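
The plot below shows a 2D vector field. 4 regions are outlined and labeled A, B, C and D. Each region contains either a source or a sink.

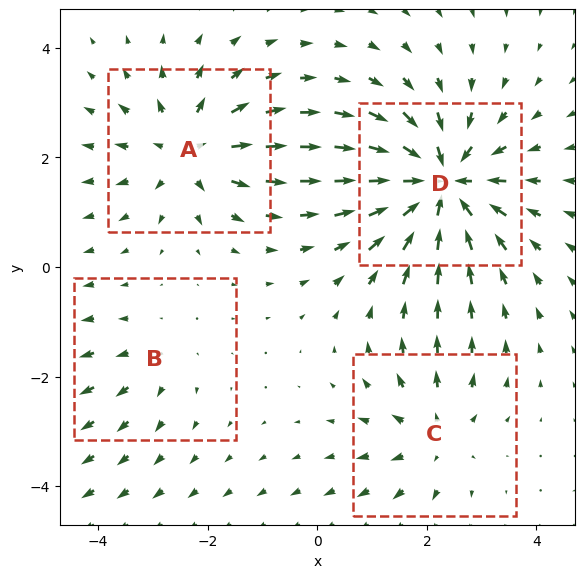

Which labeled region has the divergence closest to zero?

B

Divergence at each region's feature centre — A: about +5, B: about +2, C: about +4, D: about -8. Region B is closest to zero.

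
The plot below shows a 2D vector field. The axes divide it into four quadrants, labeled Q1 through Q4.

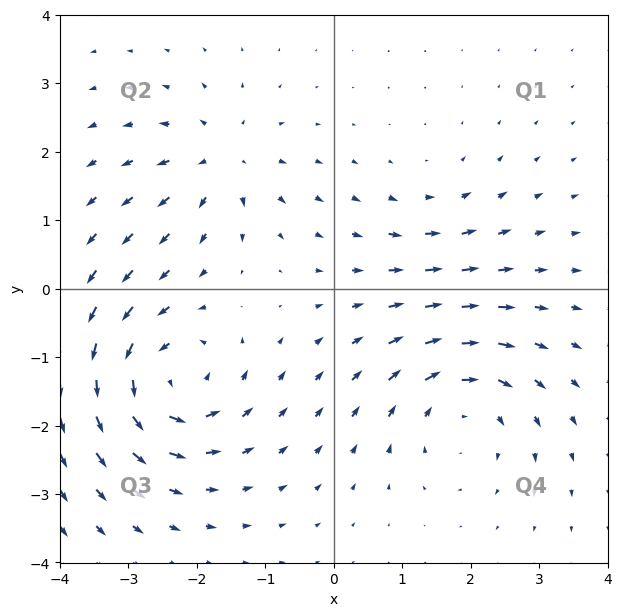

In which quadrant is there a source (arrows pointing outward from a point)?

Q2

The source sits at approximately (-1.6, 1.9), which lies in quadrant Q2. The divergence there is about +5, positive as expected for a source.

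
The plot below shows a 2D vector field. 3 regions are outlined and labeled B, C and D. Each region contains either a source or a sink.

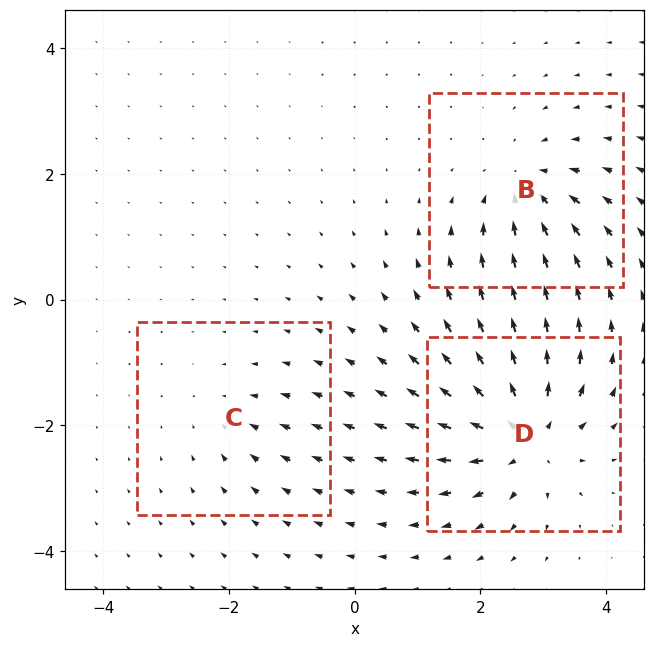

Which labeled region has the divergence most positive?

D

Divergence at each region's feature centre — B: about -4, C: about -2, D: about +6. Region D is most positive.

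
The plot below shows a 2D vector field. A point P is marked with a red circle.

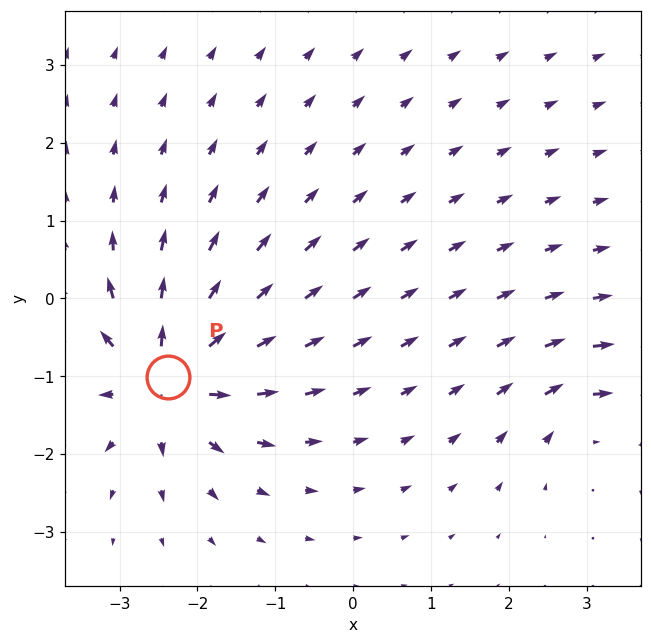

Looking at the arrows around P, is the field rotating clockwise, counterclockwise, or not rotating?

Near P at (-2.4, -1.0) the arrows show no circulation. The curl there is ≈0.

not rotating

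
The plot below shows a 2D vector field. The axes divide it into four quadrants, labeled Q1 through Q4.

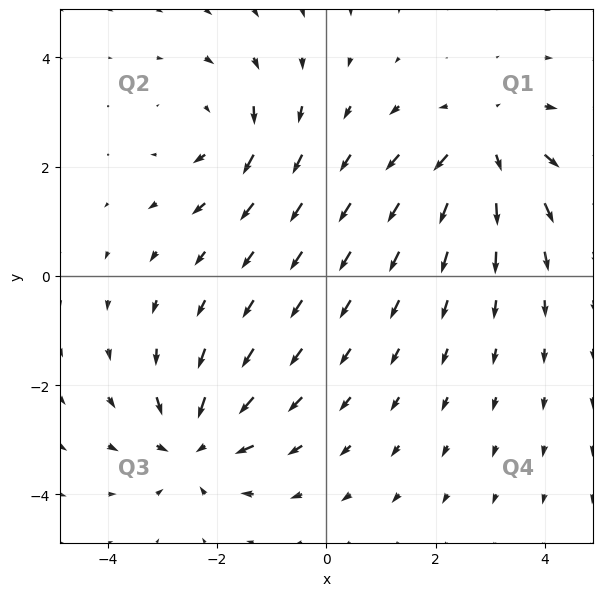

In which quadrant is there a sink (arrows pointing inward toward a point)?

The sink sits at approximately (-2.4, -3.1), which lies in quadrant Q3. The divergence there is about -4, negative as expected for a sink.

Q3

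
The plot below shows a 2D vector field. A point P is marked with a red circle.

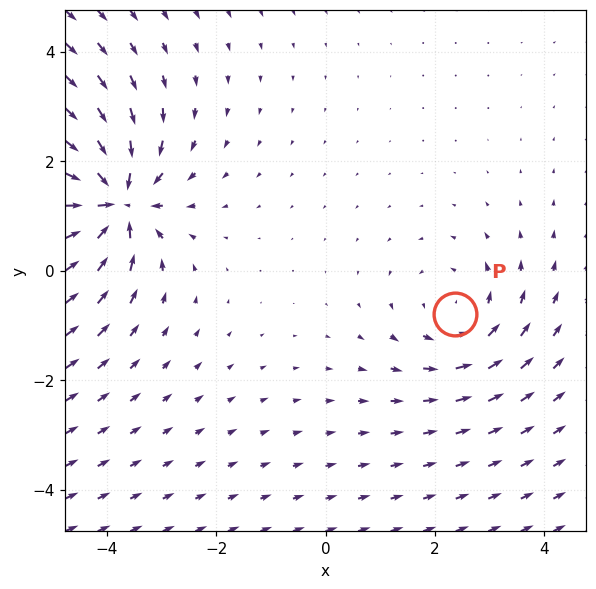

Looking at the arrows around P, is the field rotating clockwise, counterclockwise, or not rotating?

Near P at (2.4, -0.8) the arrows circulate counterclockwise. The curl (z-component) there is about +2; positive curl means counterclockwise rotation.

counterclockwise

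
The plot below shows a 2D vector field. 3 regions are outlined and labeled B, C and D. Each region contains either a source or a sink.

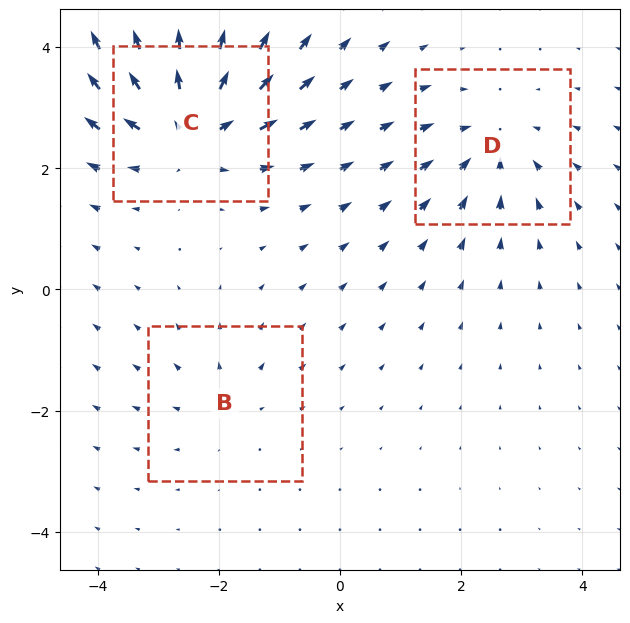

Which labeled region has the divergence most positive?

C

Divergence at each region's feature centre — B: about +2, C: about +5, D: about -3. Region C is most positive.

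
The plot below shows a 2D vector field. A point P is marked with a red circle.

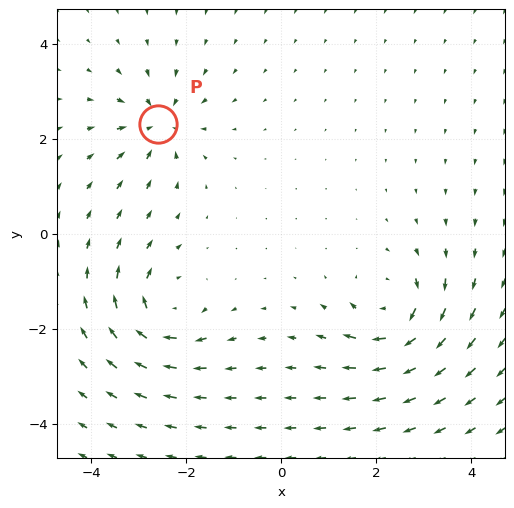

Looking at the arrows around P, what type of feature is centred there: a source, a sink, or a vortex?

At P (-2.6, 2.3) the arrows converge inward. Divergence about -5, curl ≈0 — negative divergence with near-zero curl is a sink.

sink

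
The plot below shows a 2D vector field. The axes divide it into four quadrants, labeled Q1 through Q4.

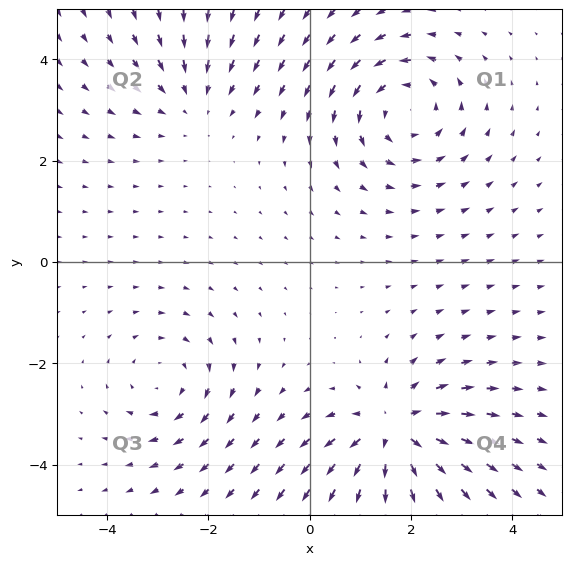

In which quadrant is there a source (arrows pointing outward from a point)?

Q4

The source sits at approximately (1.7, -3.4), which lies in quadrant Q4. The divergence there is about +5, positive as expected for a source.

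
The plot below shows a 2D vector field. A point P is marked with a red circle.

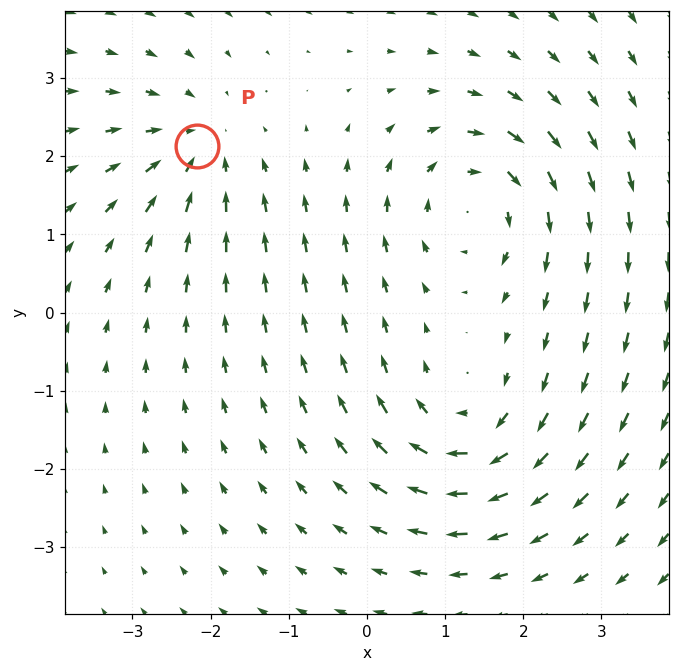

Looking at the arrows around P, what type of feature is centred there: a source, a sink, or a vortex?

At P (-2.2, 2.1) the arrows converge inward. Divergence about -4, curl ≈0 — negative divergence with near-zero curl is a sink.

sink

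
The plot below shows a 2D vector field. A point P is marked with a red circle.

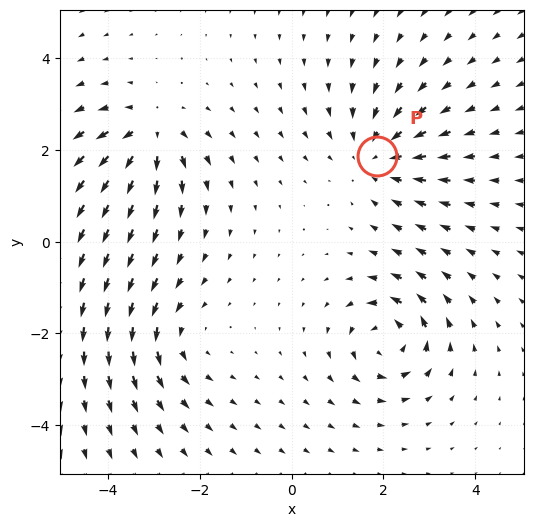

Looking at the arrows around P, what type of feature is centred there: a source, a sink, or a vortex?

At P (1.8, 1.9) the arrows converge inward. Divergence about -4, curl ≈0 — negative divergence with near-zero curl is a sink.

sink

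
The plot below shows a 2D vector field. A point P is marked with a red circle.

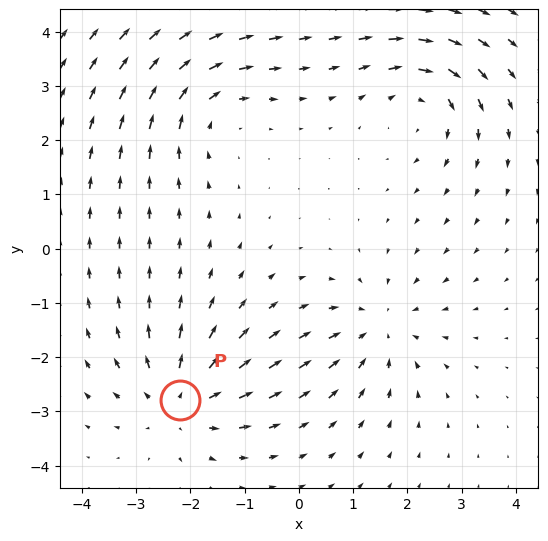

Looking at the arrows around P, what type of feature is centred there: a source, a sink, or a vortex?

At P (-2.2, -2.8) the arrows spread outward. Divergence about +5, curl ≈0 — positive divergence with near-zero curl is a source.

source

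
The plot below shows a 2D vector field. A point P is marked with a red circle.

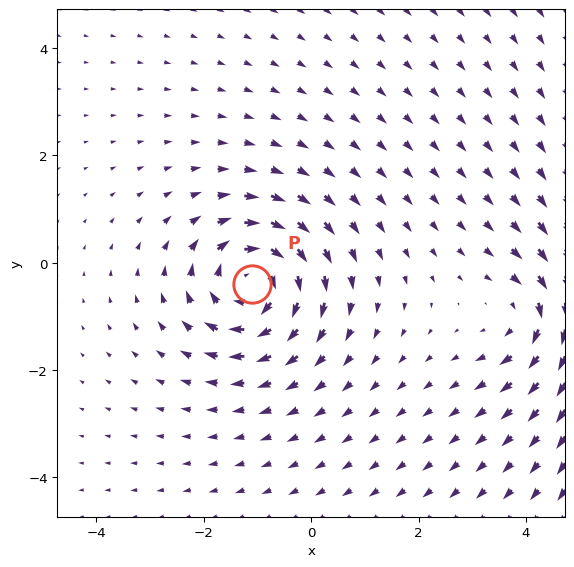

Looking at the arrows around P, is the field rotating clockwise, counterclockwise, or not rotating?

Near P at (-1.1, -0.4) the arrows circulate clockwise. The curl (z-component) there is about -5; negative curl means clockwise rotation.

clockwise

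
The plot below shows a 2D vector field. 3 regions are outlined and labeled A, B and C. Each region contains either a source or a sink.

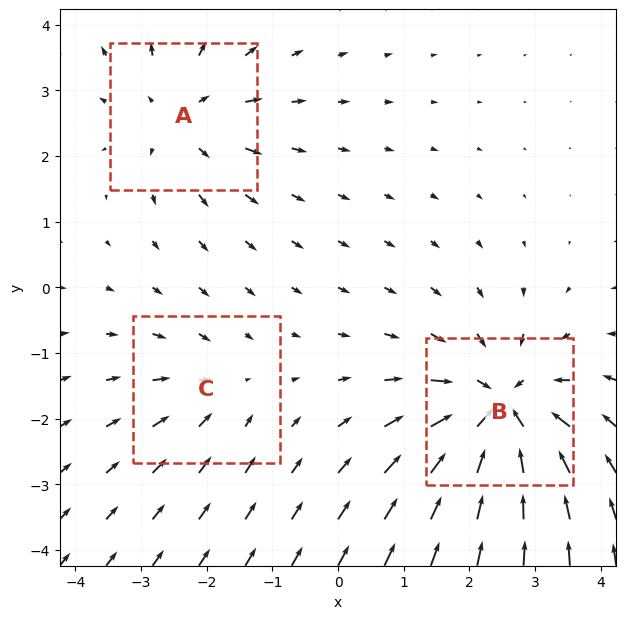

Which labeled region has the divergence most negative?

Divergence at each region's feature centre — A: about +3, B: about -6, C: about -2. Region B is most negative.

B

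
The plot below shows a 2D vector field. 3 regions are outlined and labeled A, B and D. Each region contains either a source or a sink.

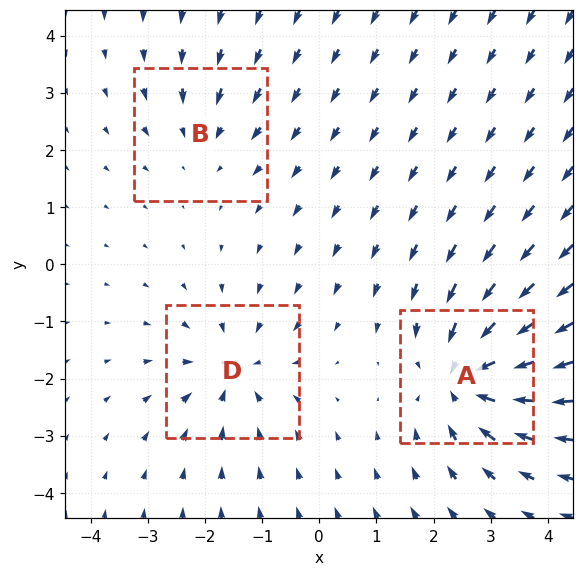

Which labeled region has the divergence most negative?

Divergence at each region's feature centre — A: about -5, B: about -2, D: about -4. Region A is most negative.

A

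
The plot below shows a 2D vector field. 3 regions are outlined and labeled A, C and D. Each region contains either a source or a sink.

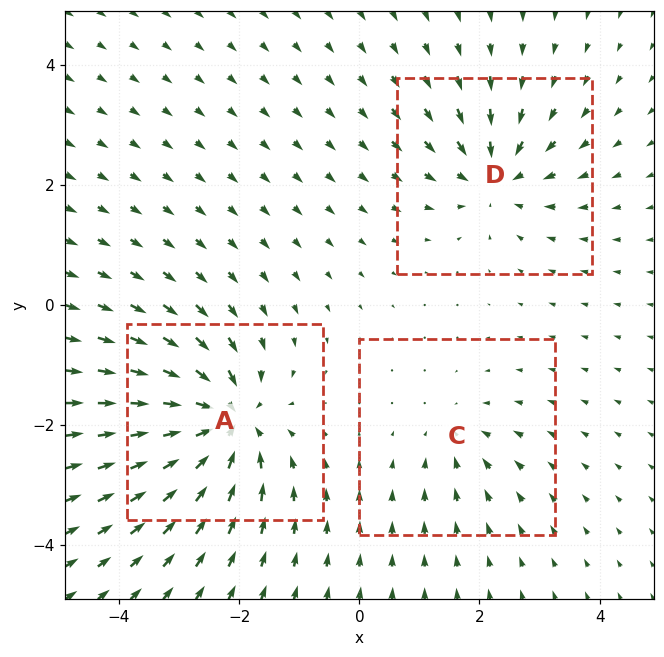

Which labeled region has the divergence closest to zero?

Divergence at each region's feature centre — A: about -6, C: about -2, D: about -4. Region C is closest to zero.

C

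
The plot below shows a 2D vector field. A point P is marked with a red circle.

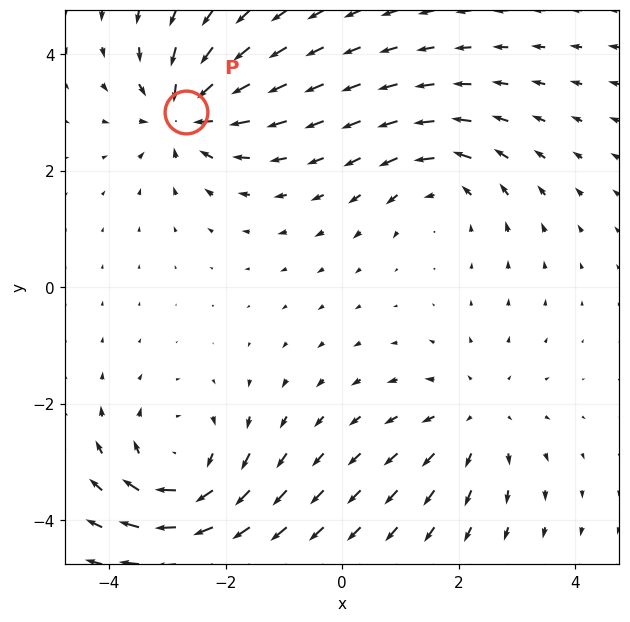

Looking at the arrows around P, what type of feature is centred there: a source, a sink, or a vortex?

sink

At P (-2.7, 3.0) the arrows converge inward. Divergence about -6, curl ≈0 — negative divergence with near-zero curl is a sink.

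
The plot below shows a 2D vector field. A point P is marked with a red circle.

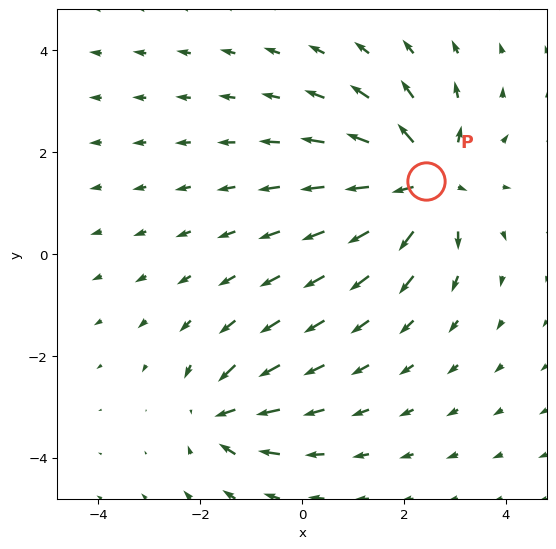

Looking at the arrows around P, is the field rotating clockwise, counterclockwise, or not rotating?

Near P at (2.4, 1.4) the arrows show no circulation. The curl there is ≈0.

not rotating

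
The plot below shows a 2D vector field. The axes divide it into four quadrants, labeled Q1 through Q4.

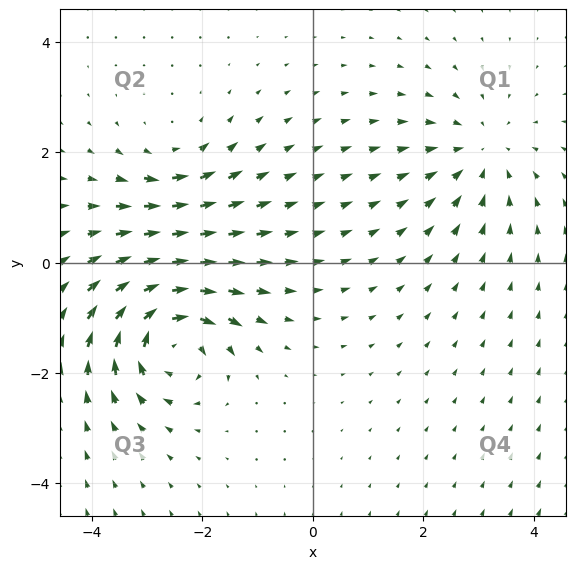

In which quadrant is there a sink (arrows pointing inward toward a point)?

The sink sits at approximately (3.0, 2.0), which lies in quadrant Q1. The divergence there is about -3, negative as expected for a sink.

Q1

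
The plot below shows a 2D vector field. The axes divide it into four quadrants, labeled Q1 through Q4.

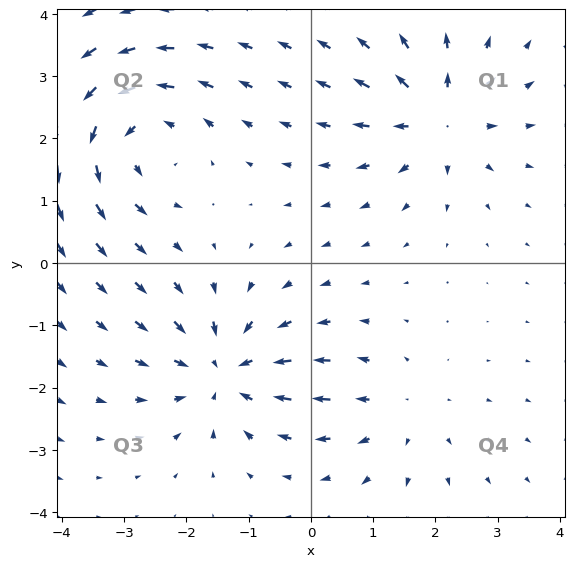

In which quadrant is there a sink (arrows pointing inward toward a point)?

Q3

The sink sits at approximately (-1.4, -1.7), which lies in quadrant Q3. The divergence there is about -5, negative as expected for a sink.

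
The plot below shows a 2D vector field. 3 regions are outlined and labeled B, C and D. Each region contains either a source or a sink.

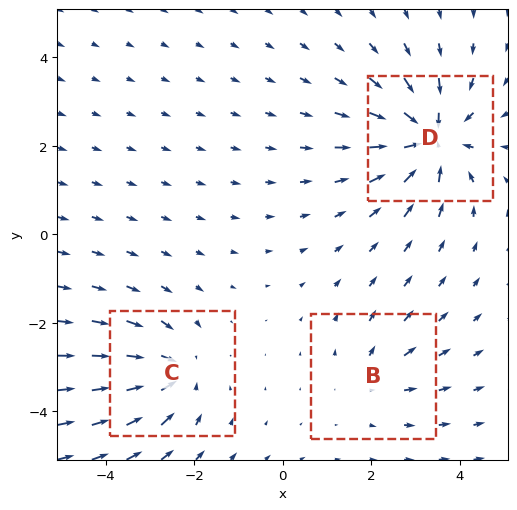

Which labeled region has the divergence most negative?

D

Divergence at each region's feature centre — B: about +2, C: about -4, D: about -5. Region D is most negative.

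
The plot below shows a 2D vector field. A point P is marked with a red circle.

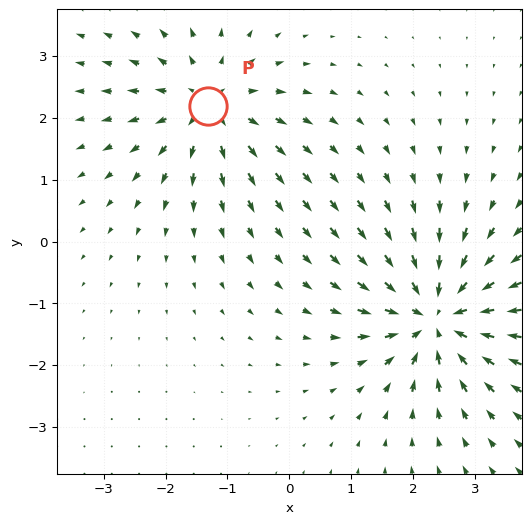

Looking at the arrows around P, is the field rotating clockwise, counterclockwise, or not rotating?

not rotating

Near P at (-1.3, 2.2) the arrows show no circulation. The curl there is ≈0.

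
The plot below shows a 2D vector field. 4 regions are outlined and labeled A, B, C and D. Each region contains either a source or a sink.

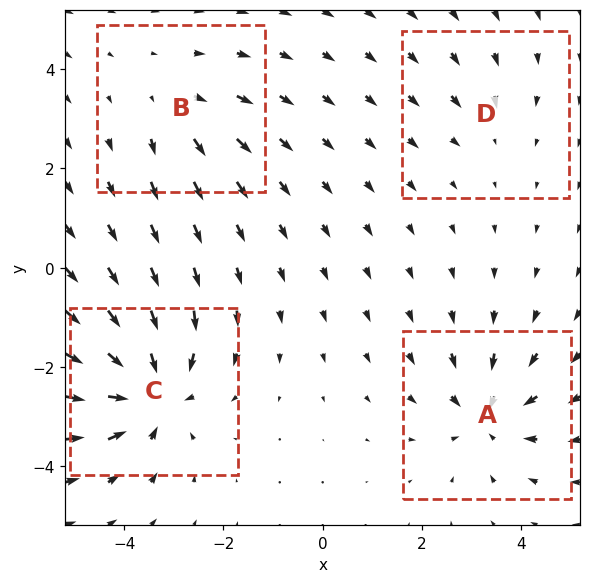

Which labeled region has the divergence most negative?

Divergence at each region's feature centre — A: about -5, B: about +3, C: about -7, D: about -2. Region C is most negative.

C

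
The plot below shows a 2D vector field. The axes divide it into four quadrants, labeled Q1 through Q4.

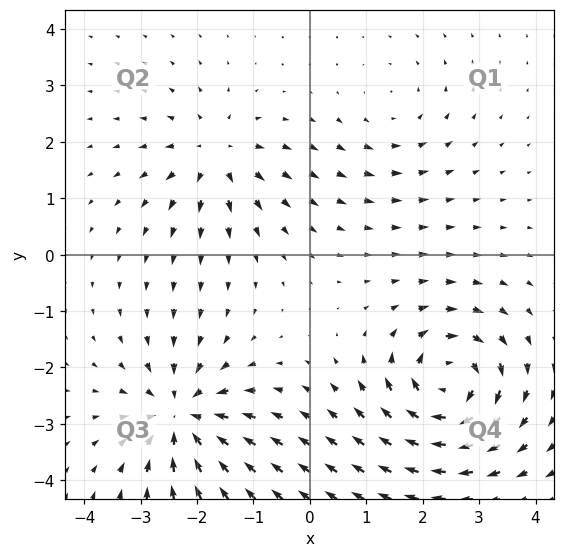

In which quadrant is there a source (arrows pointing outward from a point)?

Q2

The source sits at approximately (-1.7, 1.8), which lies in quadrant Q2. The divergence there is about +4, positive as expected for a source.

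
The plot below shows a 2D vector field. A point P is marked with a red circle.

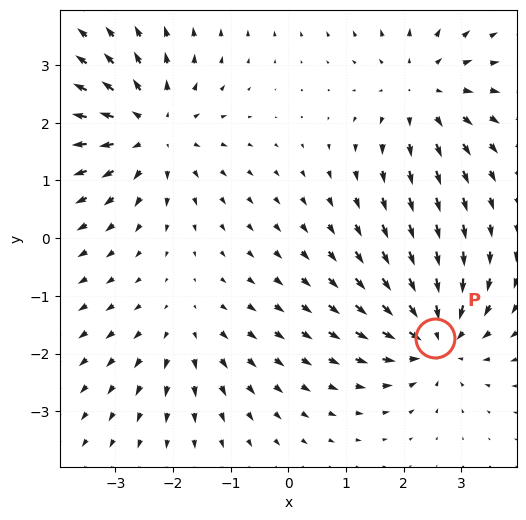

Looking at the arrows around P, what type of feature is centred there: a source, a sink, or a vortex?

sink

At P (2.5, -1.7) the arrows converge inward. Divergence about -5, curl ≈0 — negative divergence with near-zero curl is a sink.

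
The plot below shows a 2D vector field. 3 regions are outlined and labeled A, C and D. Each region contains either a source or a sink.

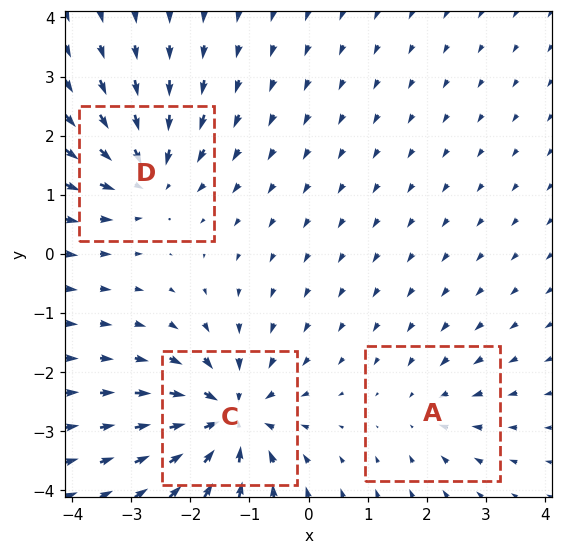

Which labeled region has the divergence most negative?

C

Divergence at each region's feature centre — A: about -2, C: about -6, D: about -4. Region C is most negative.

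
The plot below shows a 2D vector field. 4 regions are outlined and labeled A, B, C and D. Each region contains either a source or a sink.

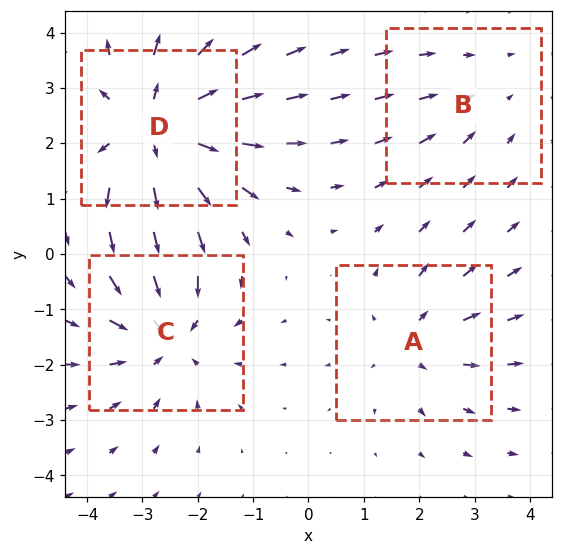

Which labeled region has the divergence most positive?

Divergence at each region's feature centre — A: about +3, B: about -2, C: about -5, D: about +6. Region D is most positive.

D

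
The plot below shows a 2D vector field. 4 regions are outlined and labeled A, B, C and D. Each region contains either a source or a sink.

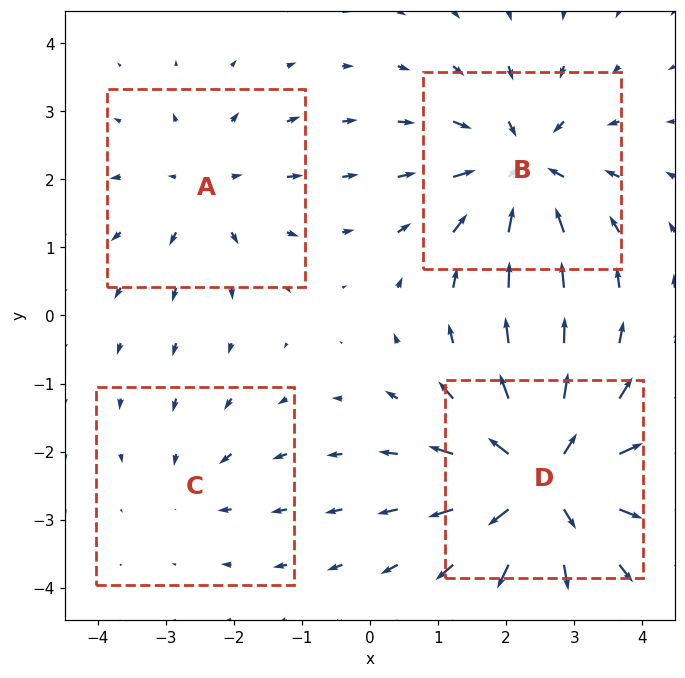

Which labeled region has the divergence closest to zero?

C

Divergence at each region's feature centre — A: about +3, B: about -5, C: about -2, D: about +7. Region C is closest to zero.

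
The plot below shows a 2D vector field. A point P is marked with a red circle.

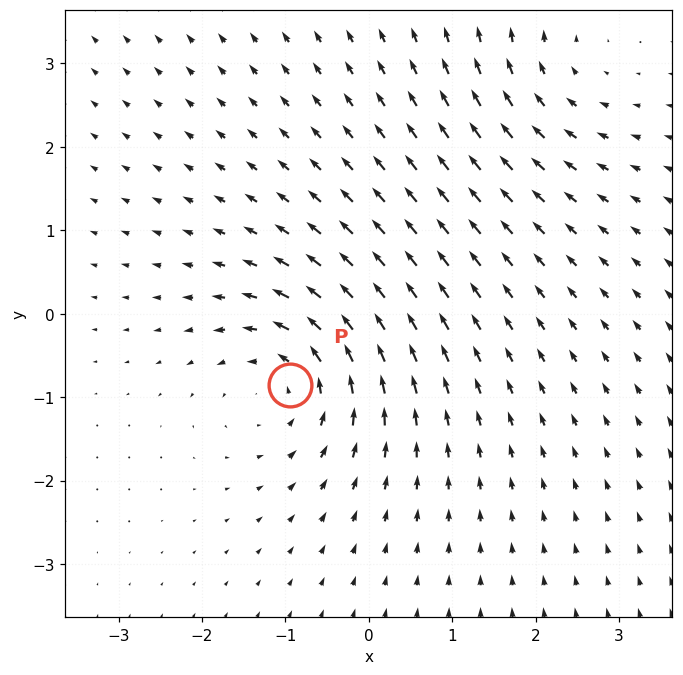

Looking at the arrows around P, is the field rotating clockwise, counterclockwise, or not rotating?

Near P at (-0.9, -0.9) the arrows circulate counterclockwise. The curl (z-component) there is about +6; positive curl means counterclockwise rotation.

counterclockwise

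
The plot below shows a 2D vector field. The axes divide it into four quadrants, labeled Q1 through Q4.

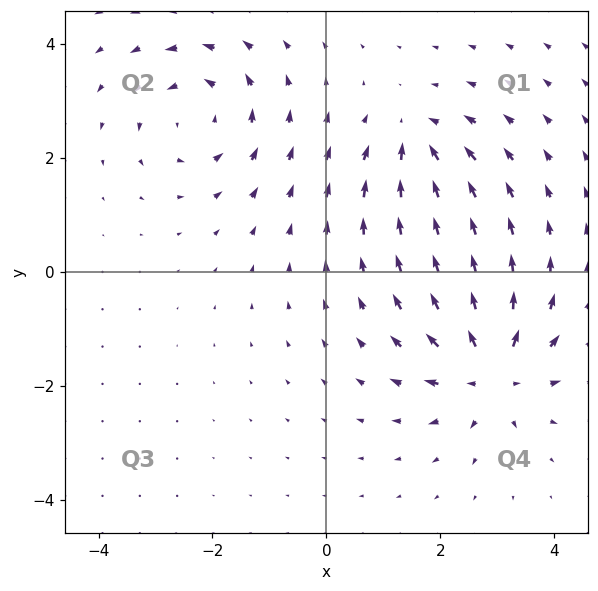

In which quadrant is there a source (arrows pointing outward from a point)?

Q4

The source sits at approximately (2.9, -1.8), which lies in quadrant Q4. The divergence there is about +6, positive as expected for a source.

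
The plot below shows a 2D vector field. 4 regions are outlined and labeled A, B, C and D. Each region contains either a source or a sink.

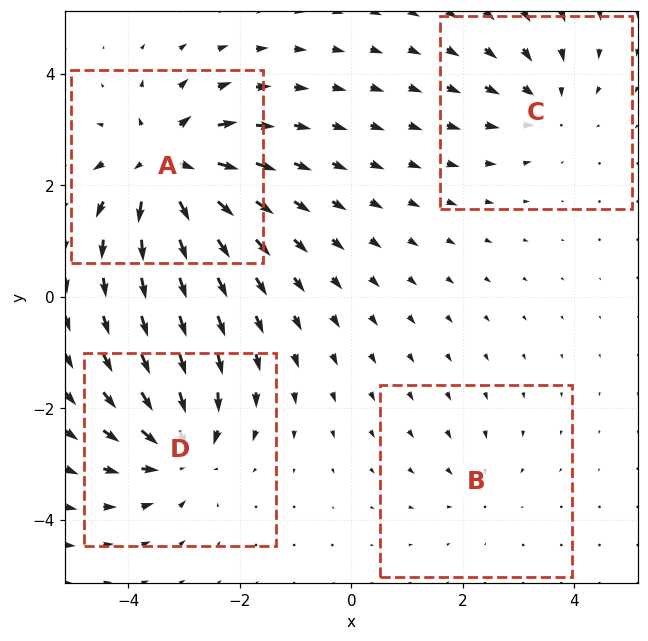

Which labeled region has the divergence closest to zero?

B

Divergence at each region's feature centre — A: about +8, B: about -2, C: about -4, D: about -6. Region B is closest to zero.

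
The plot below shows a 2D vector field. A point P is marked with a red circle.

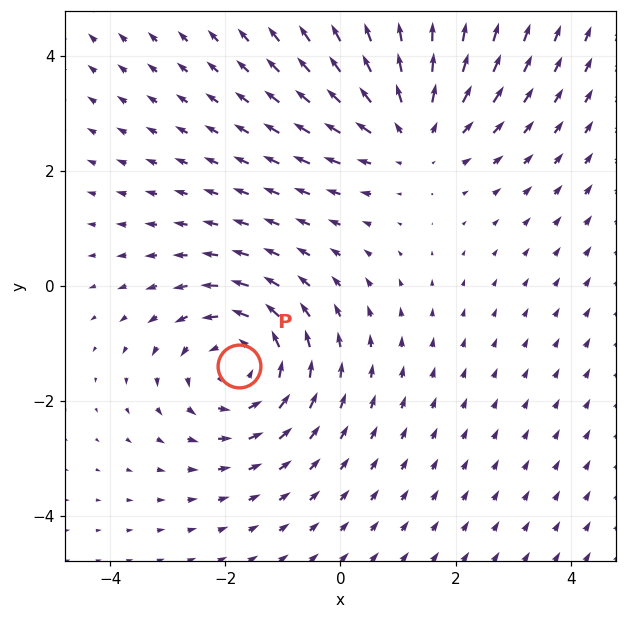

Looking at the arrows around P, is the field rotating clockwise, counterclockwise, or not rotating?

counterclockwise

Near P at (-1.8, -1.4) the arrows circulate counterclockwise. The curl (z-component) there is about +3; positive curl means counterclockwise rotation.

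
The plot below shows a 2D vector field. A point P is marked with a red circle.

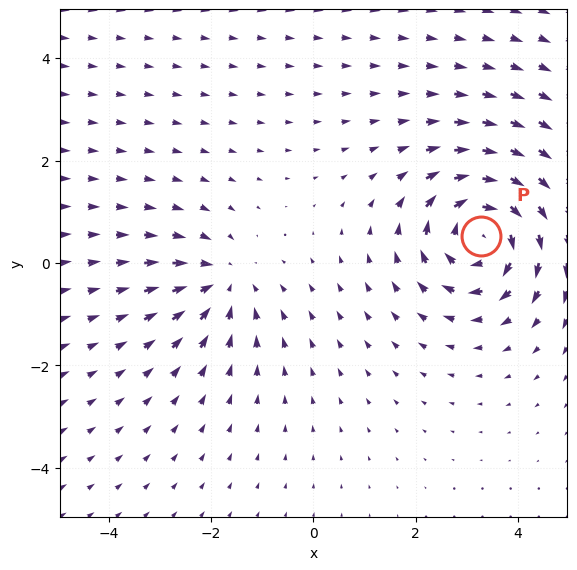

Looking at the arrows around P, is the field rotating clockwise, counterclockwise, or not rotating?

clockwise

Near P at (3.3, 0.5) the arrows circulate clockwise. The curl (z-component) there is about -5; negative curl means clockwise rotation.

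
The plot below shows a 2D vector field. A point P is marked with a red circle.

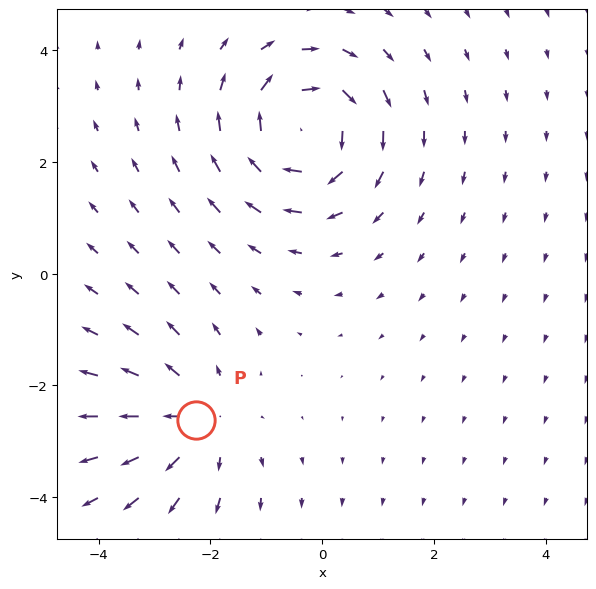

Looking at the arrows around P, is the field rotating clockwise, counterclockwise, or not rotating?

Near P at (-2.3, -2.6) the arrows show no circulation. The curl there is ≈0.

not rotating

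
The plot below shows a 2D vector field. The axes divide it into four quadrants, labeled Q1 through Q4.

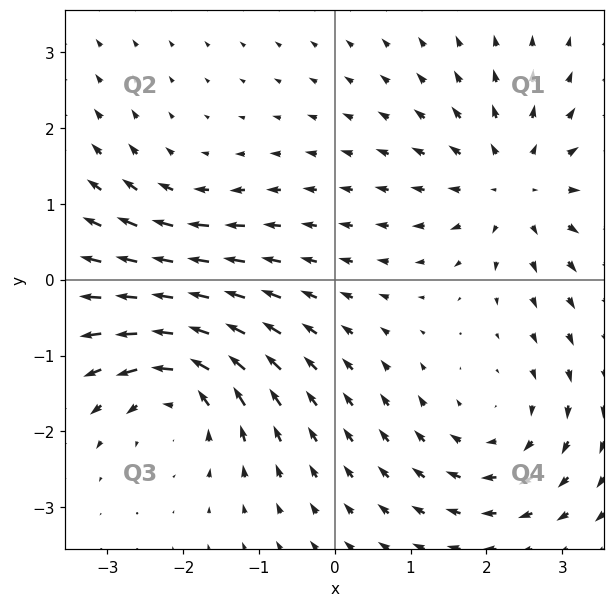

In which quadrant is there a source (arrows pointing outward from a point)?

Q1

The source sits at approximately (2.4, 1.2), which lies in quadrant Q1. The divergence there is about +5, positive as expected for a source.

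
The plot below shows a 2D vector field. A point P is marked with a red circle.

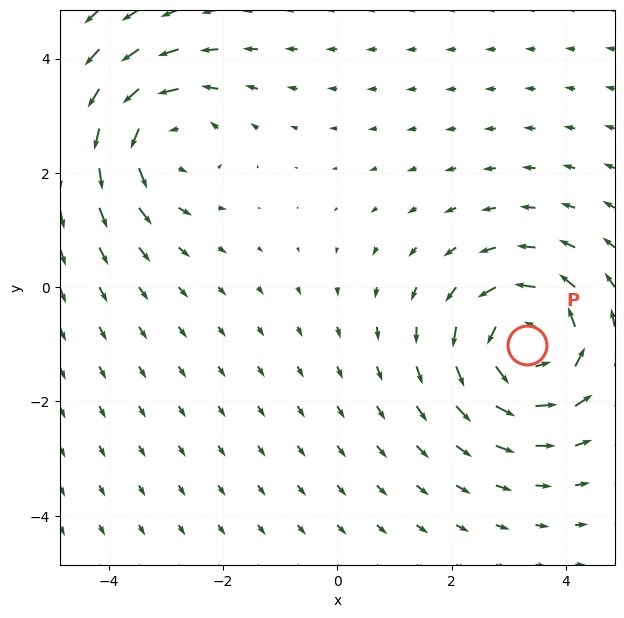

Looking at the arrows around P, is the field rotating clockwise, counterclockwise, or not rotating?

Near P at (3.3, -1.0) the arrows circulate counterclockwise. The curl (z-component) there is about +4; positive curl means counterclockwise rotation.

counterclockwise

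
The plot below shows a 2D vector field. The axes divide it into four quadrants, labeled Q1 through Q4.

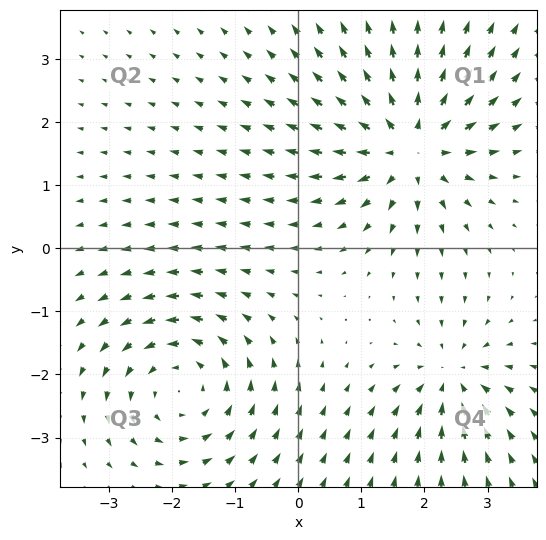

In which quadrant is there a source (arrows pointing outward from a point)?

The source sits at approximately (1.8, 1.6), which lies in quadrant Q1. The divergence there is about +5, positive as expected for a source.

Q1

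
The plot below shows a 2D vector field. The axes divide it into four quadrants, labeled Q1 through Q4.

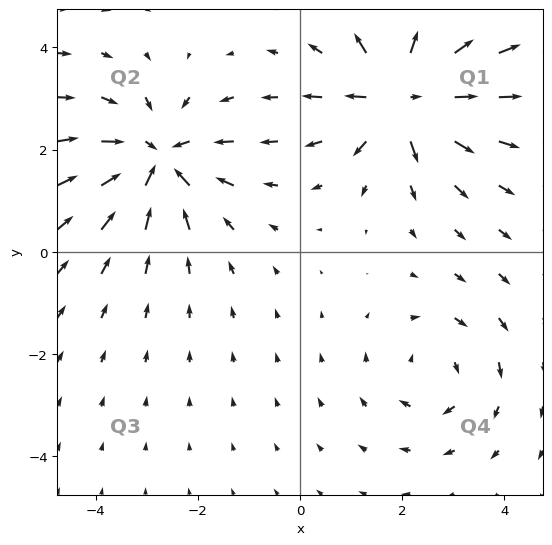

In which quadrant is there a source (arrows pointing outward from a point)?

Q1

The source sits at approximately (2.0, 3.1), which lies in quadrant Q1. The divergence there is about +6, positive as expected for a source.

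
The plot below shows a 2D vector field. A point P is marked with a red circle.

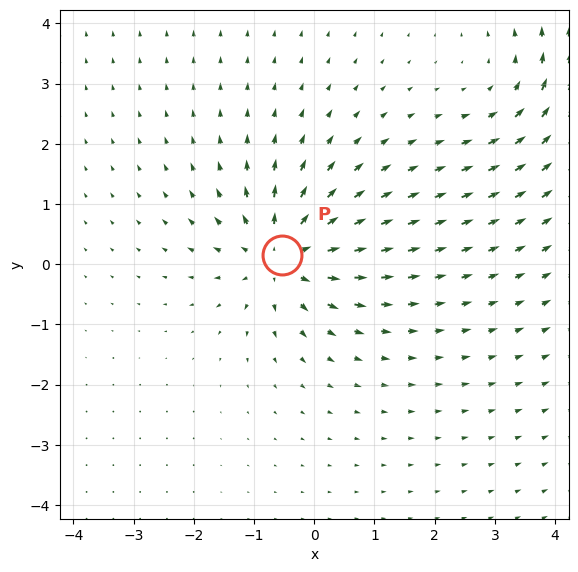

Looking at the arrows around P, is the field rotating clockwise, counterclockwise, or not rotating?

not rotating

Near P at (-0.5, 0.1) the arrows show no circulation. The curl there is ≈0.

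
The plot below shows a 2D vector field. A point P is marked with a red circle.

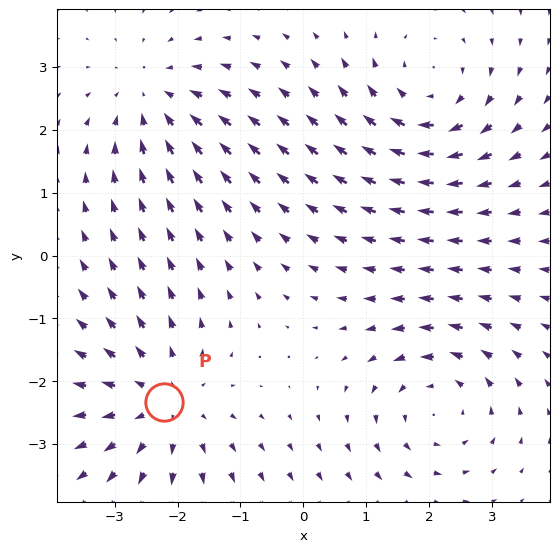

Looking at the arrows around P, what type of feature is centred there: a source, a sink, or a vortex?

At P (-2.2, -2.3) the arrows spread outward. Divergence about +4, curl ≈0 — positive divergence with near-zero curl is a source.

source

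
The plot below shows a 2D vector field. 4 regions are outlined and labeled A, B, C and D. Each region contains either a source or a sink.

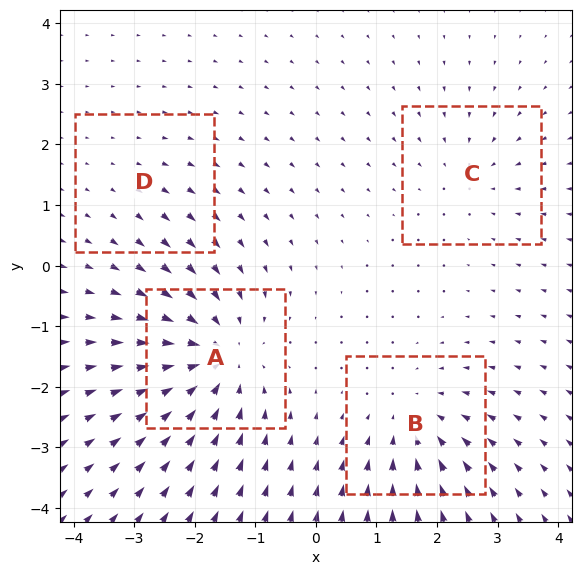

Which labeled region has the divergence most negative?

Divergence at each region's feature centre — A: about -7, B: about -4, C: about -3, D: about +2. Region A is most negative.

A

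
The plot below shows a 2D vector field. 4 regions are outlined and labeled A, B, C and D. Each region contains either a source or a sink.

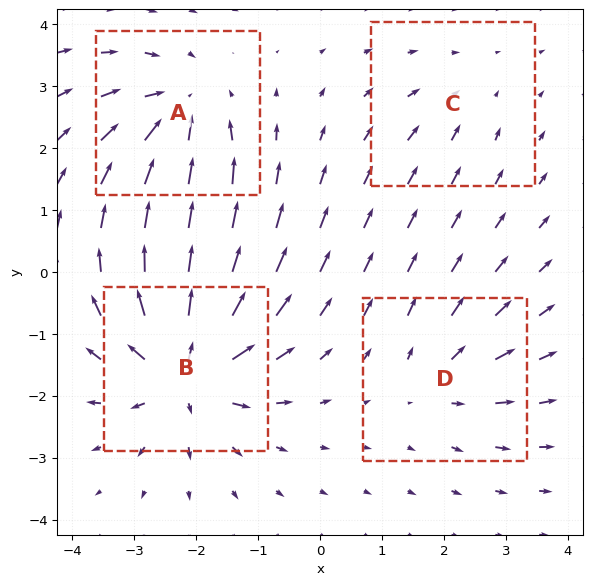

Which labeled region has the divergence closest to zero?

Divergence at each region's feature centre — A: about -6, B: about +8, C: about -2, D: about +4. Region C is closest to zero.

C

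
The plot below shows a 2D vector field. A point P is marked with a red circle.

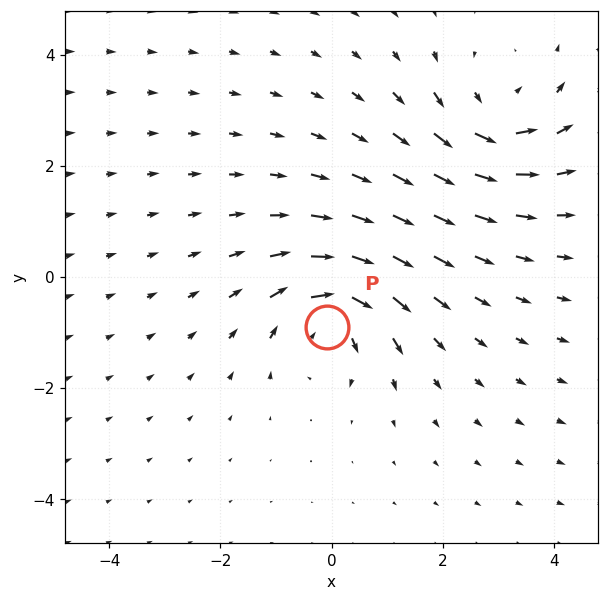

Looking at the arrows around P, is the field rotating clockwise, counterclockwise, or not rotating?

clockwise

Near P at (-0.1, -0.9) the arrows circulate clockwise. The curl (z-component) there is about -5; negative curl means clockwise rotation.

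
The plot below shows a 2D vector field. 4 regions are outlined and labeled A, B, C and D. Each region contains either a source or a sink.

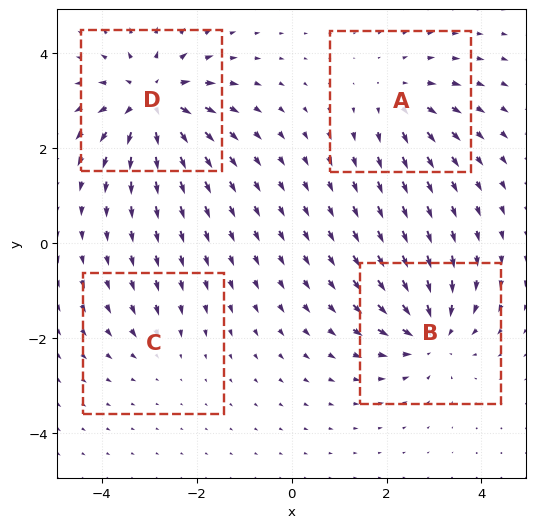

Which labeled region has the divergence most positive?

D

Divergence at each region's feature centre — A: about +4, B: about -6, C: about -2, D: about +7. Region D is most positive.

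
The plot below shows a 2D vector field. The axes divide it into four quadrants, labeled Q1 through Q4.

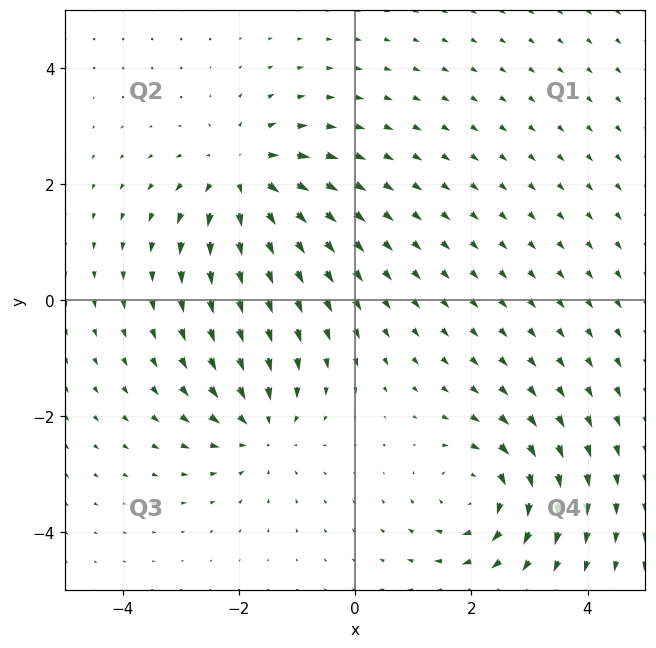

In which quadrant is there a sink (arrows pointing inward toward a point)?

Q3

The sink sits at approximately (-1.6, -2.2), which lies in quadrant Q3. The divergence there is about -3, negative as expected for a sink.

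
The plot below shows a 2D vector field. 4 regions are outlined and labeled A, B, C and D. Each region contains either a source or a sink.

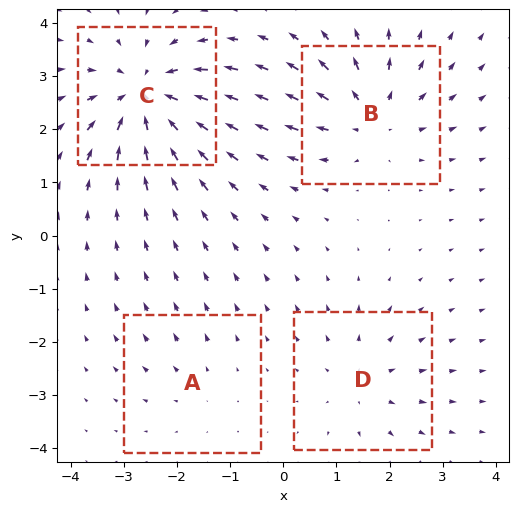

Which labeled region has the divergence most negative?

Divergence at each region's feature centre — A: about +2, B: about +5, C: about -7, D: about +3. Region C is most negative.

C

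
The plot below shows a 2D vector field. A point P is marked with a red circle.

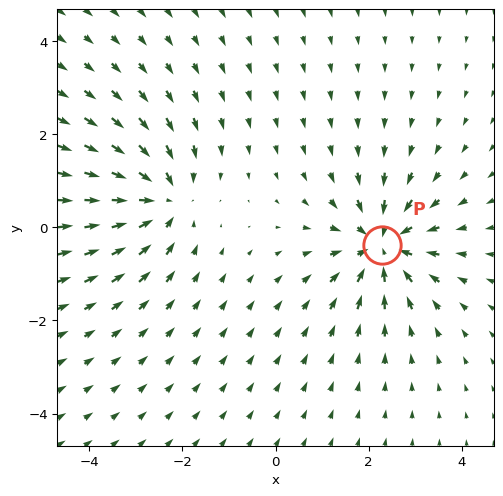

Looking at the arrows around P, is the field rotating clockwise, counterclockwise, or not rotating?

not rotating

Near P at (2.3, -0.4) the arrows show no circulation. The curl there is ≈0.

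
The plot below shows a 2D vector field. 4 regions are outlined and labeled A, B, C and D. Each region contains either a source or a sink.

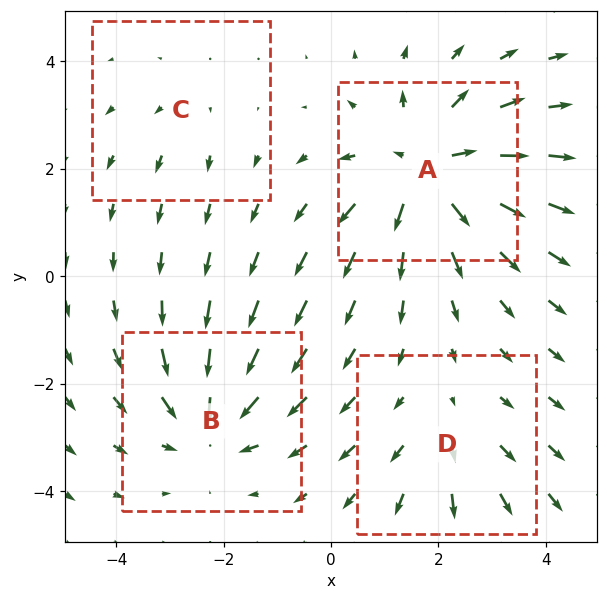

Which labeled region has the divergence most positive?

A

Divergence at each region's feature centre — A: about +6, B: about -4, C: about +2, D: about +3. Region A is most positive.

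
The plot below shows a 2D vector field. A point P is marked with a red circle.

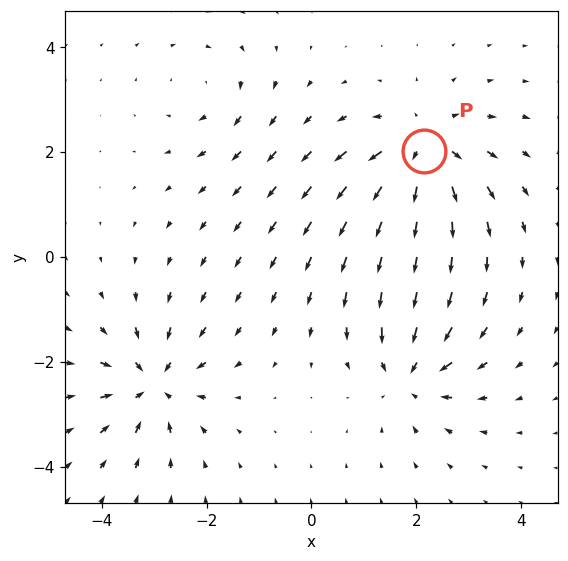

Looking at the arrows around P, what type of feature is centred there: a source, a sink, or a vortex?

At P (2.1, 2.0) the arrows spread outward. Divergence about +5, curl ≈0 — positive divergence with near-zero curl is a source.

source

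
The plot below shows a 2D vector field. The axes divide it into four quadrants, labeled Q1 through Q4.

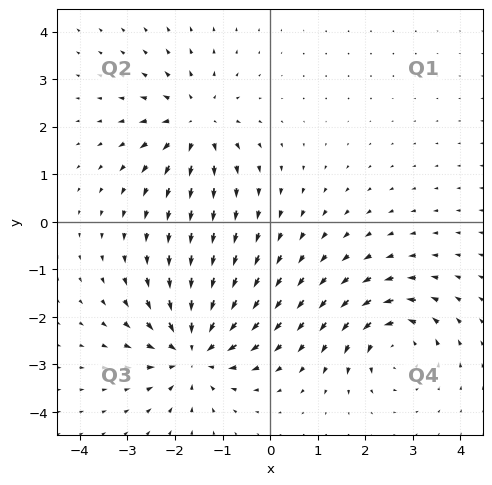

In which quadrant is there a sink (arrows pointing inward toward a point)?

Q3

The sink sits at approximately (-1.6, -2.7), which lies in quadrant Q3. The divergence there is about -5, negative as expected for a sink.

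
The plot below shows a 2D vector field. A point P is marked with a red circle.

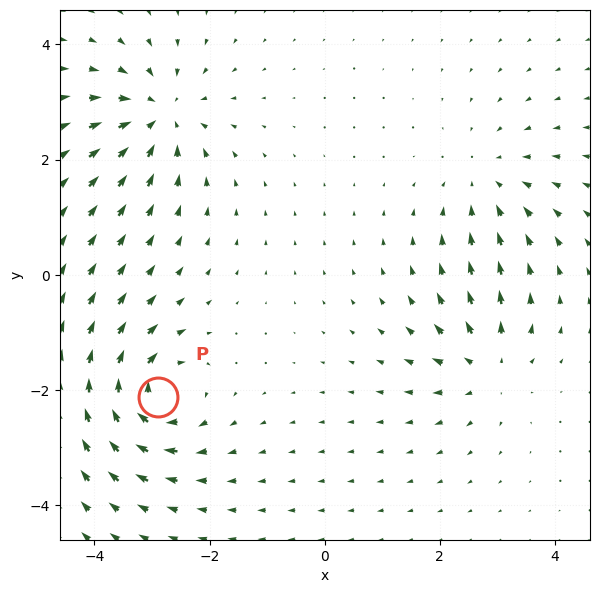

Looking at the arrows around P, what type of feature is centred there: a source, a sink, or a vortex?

At P (-2.9, -2.1) the arrows circulate clockwise. Divergence ≈0, curl about -6 — near-zero divergence with nonzero curl is a vortex.

vortex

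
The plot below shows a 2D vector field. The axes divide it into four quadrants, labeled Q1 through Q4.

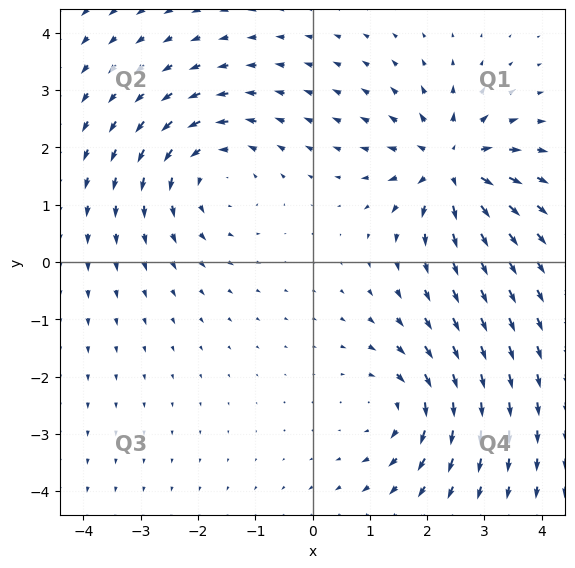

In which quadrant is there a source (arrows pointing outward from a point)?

The source sits at approximately (2.4, 1.7), which lies in quadrant Q1. The divergence there is about +6, positive as expected for a source.

Q1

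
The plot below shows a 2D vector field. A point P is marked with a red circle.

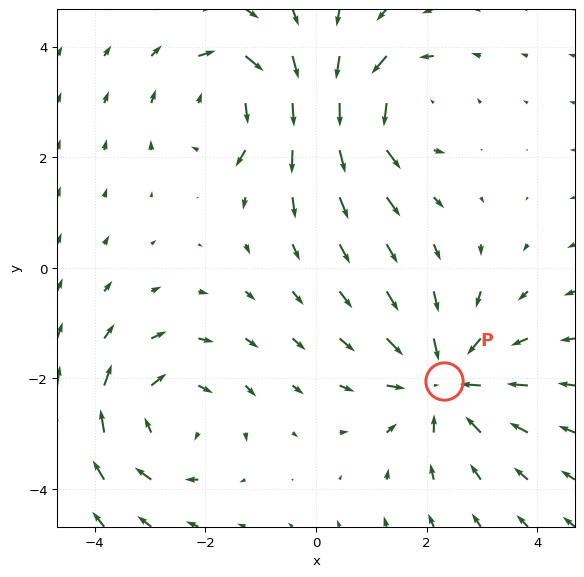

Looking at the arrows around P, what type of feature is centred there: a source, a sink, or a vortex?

sink

At P (2.3, -2.0) the arrows converge inward. Divergence about -4, curl ≈0 — negative divergence with near-zero curl is a sink.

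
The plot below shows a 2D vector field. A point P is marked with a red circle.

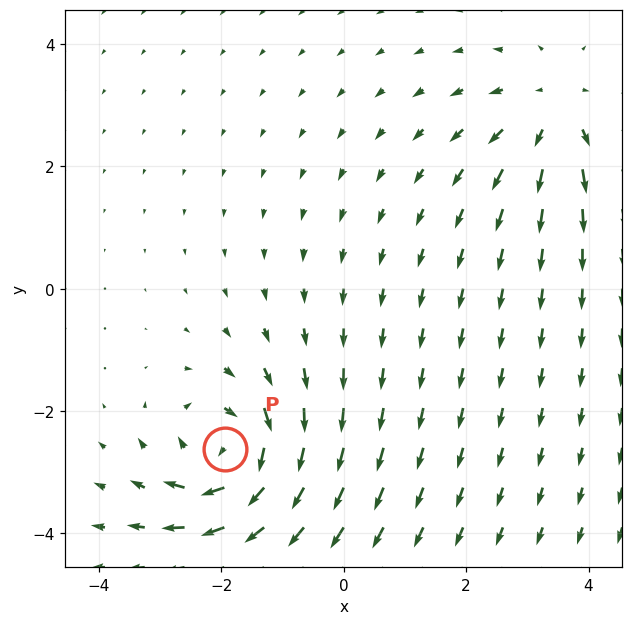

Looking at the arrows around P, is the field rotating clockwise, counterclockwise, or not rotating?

clockwise

Near P at (-1.9, -2.6) the arrows circulate clockwise. The curl (z-component) there is about -5; negative curl means clockwise rotation.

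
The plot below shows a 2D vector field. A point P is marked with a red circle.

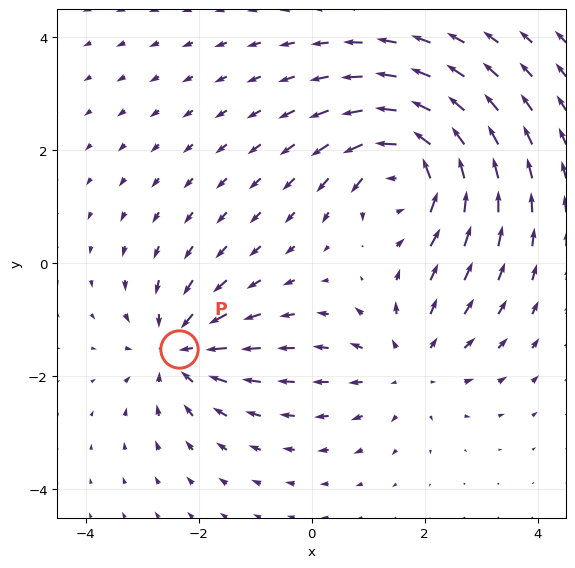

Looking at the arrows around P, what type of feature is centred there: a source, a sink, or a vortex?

sink

At P (-2.4, -1.5) the arrows converge inward. Divergence about -4, curl ≈0 — negative divergence with near-zero curl is a sink.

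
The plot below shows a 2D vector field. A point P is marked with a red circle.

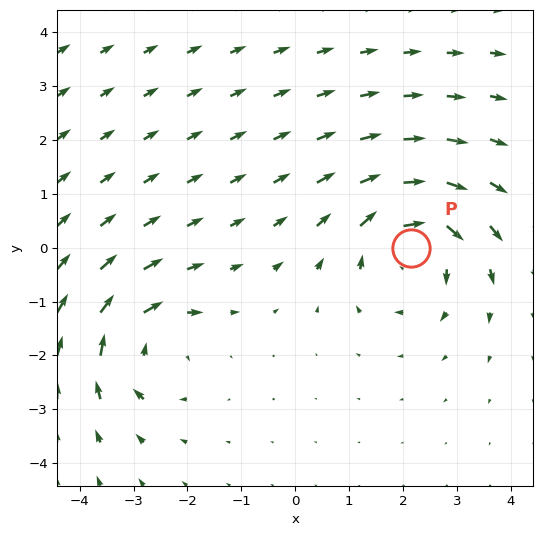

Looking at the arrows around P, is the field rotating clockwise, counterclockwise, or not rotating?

clockwise

Near P at (2.1, -0.0) the arrows circulate clockwise. The curl (z-component) there is about -4; negative curl means clockwise rotation.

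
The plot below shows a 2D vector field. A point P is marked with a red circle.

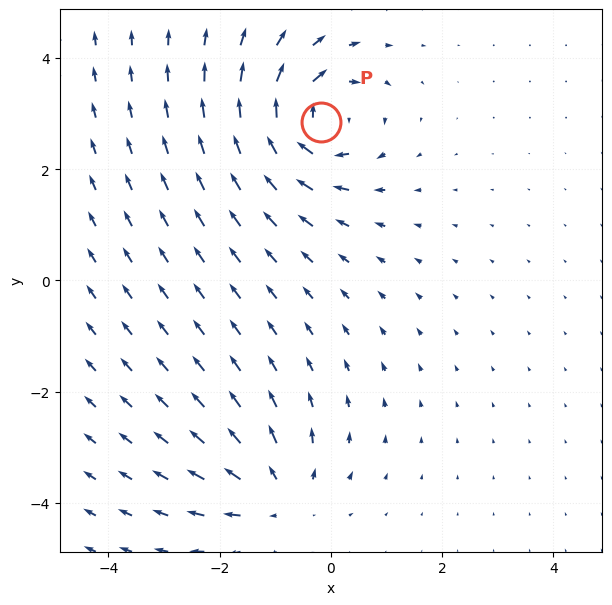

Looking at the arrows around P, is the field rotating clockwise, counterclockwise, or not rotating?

Near P at (-0.2, 2.9) the arrows circulate clockwise. The curl (z-component) there is about -6; negative curl means clockwise rotation.

clockwise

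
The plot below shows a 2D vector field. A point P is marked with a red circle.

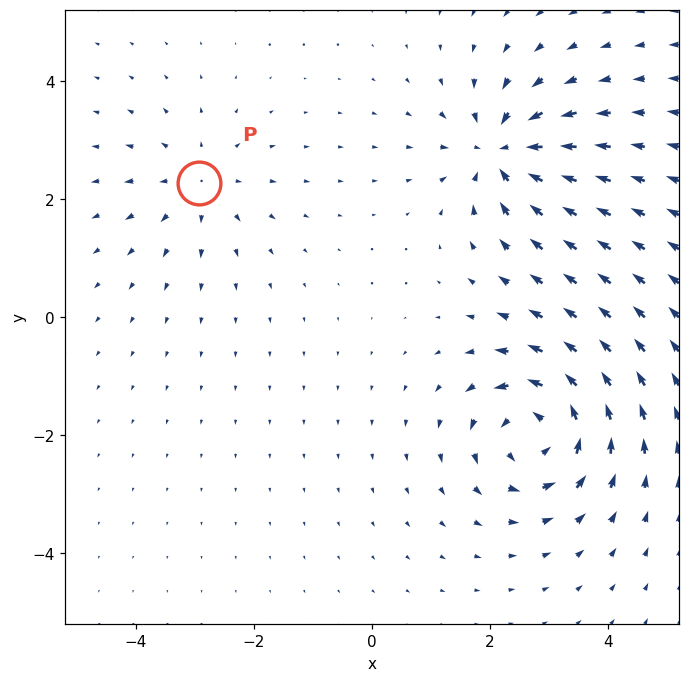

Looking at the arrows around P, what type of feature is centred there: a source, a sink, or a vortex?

source

At P (-2.9, 2.3) the arrows spread outward. Divergence about +3, curl ≈0 — positive divergence with near-zero curl is a source.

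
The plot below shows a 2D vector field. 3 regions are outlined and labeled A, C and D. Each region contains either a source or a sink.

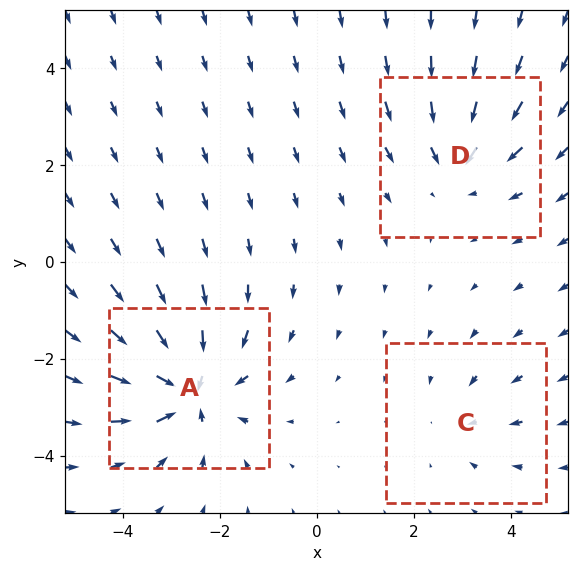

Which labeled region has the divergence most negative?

A

Divergence at each region's feature centre — A: about -6, C: about -2, D: about -3. Region A is most negative.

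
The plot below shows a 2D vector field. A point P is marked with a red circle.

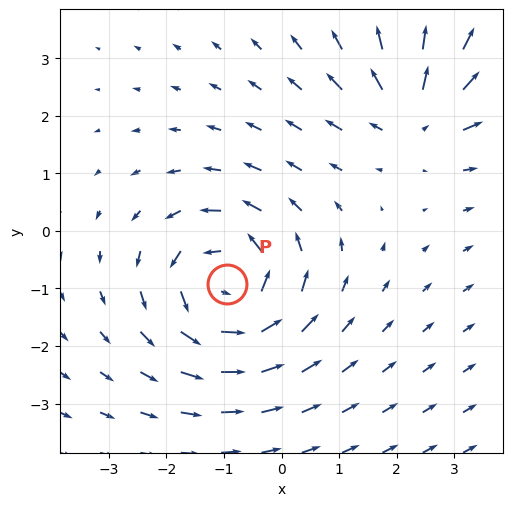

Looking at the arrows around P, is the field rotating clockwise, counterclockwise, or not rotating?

counterclockwise

Near P at (-0.9, -0.9) the arrows circulate counterclockwise. The curl (z-component) there is about +4; positive curl means counterclockwise rotation.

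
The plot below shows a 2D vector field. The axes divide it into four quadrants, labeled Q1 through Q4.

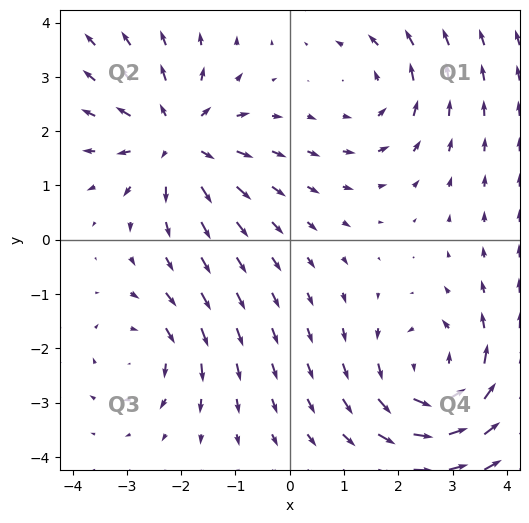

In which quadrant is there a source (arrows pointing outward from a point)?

The source sits at approximately (-2.1, 1.8), which lies in quadrant Q2. The divergence there is about +5, positive as expected for a source.

Q2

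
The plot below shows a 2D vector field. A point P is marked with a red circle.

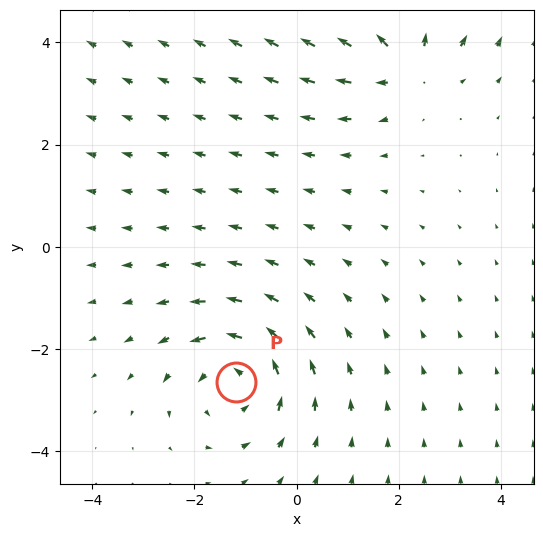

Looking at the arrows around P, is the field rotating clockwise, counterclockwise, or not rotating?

Near P at (-1.2, -2.7) the arrows circulate counterclockwise. The curl (z-component) there is about +4; positive curl means counterclockwise rotation.

counterclockwise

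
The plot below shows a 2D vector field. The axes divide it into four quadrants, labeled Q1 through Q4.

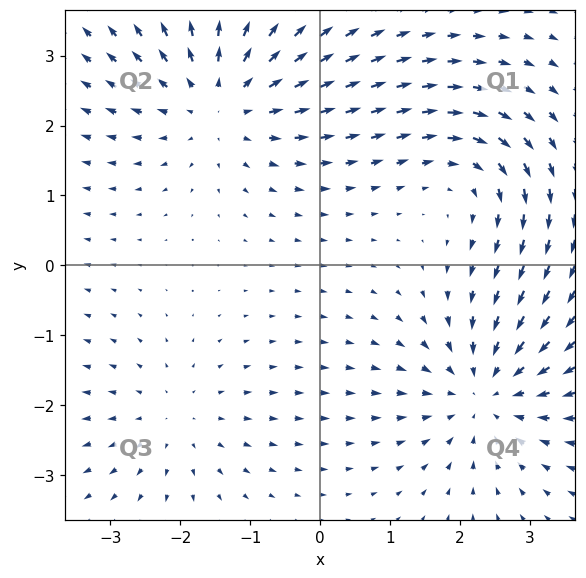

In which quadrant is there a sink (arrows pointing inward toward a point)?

The sink sits at approximately (2.4, -1.8), which lies in quadrant Q4. The divergence there is about -4, negative as expected for a sink.

Q4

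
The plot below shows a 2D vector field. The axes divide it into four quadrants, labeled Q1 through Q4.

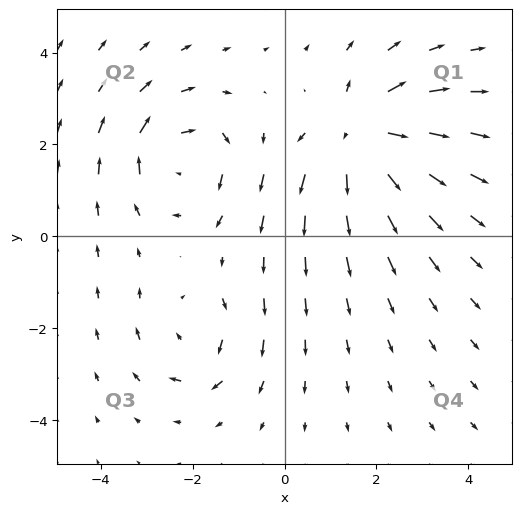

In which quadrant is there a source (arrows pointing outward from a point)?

Q1

The source sits at approximately (1.7, 2.2), which lies in quadrant Q1. The divergence there is about +6, positive as expected for a source.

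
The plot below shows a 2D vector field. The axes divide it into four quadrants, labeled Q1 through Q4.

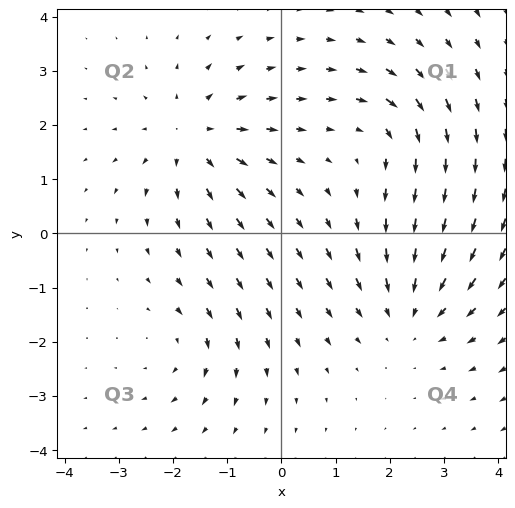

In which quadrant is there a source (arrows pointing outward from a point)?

The source sits at approximately (-1.6, 1.8), which lies in quadrant Q2. The divergence there is about +4, positive as expected for a source.

Q2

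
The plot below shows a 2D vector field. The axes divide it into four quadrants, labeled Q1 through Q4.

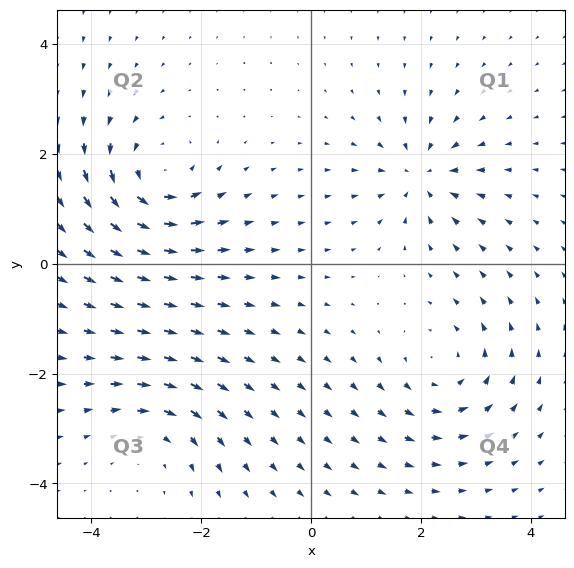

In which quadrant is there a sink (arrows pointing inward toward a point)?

Q1

The sink sits at approximately (2.0, 1.6), which lies in quadrant Q1. The divergence there is about -5, negative as expected for a sink.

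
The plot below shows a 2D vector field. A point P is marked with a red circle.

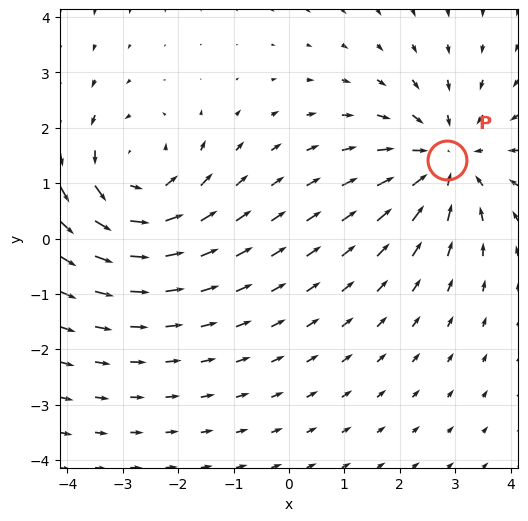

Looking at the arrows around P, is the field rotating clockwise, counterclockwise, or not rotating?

Near P at (2.8, 1.4) the arrows show no circulation. The curl there is ≈0.

not rotating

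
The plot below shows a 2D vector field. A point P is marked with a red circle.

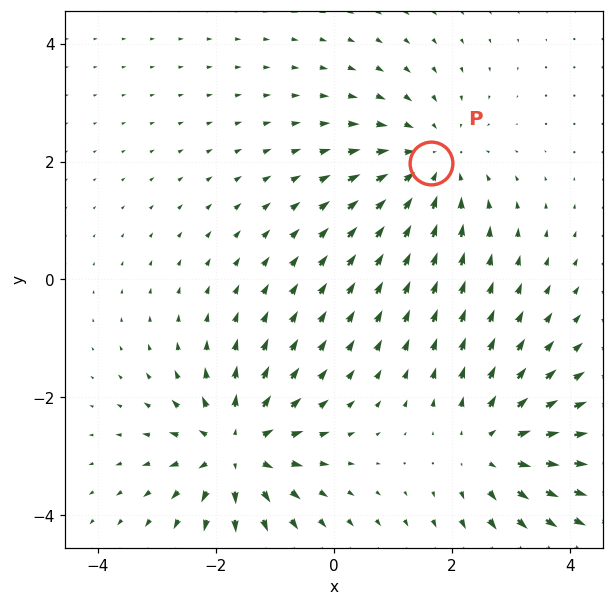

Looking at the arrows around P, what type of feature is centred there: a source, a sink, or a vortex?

sink

At P (1.6, 2.0) the arrows converge inward. Divergence about -4, curl ≈0 — negative divergence with near-zero curl is a sink.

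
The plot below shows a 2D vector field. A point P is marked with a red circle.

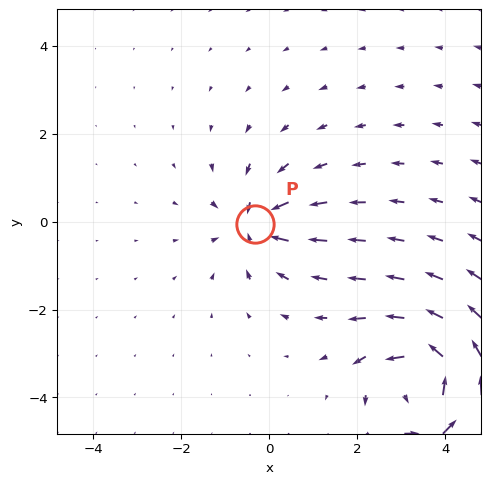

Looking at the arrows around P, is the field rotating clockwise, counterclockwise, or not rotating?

Near P at (-0.3, -0.1) the arrows show no circulation. The curl there is ≈0.

not rotating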